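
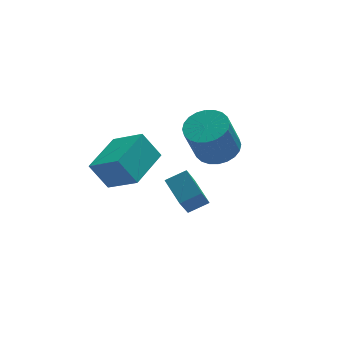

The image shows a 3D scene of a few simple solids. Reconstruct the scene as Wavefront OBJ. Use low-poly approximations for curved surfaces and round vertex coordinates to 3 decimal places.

v 1.73 2.805 0.816
v 2.385 3.57 1.178
v 1.704 3.26 3.065
v 1.05 2.495 2.704
v 2.042 3.791 1.091
v 1.361 3.481 2.978
v 1.651 3.862 0.962
v 0.971 3.552 2.849
v 1.273 3.772 0.81
v 0.592 3.462 2.698
v 0.964 3.535 0.66
v 0.283 3.225 2.547
v 0.772 3.187 0.533
v 0.091 2.876 2.421
v 0.725 2.78 0.45
v 0.045 2.47 2.337
v 0.832 2.378 0.422
v 0.152 2.067 2.309
v 1.076 2.04 0.455
v 0.395 1.73 2.342
v 1.419 1.819 0.542
v 0.738 1.509 2.429
v 1.809 1.748 0.671
v 1.129 1.438 2.558
v 2.188 1.838 0.822
v 1.507 1.528 2.71
v 2.497 2.075 0.973
v 1.816 1.765 2.86
v 2.689 2.424 1.099
v 2.008 2.113 2.987
v 2.735 2.83 1.183
v 2.055 2.52 3.07
v 2.628 3.233 1.211
v 1.948 2.922 3.098
v -1.687 -2.202 1.963
v -0.729 -2.2 2.368
v -1.957 -1.027 2.591
v -0.999 -1.024 2.997
v -0.961 -1.116 0.243
v -0.003 -1.113 0.649
v -1.231 0.06 0.872
v -0.273 0.062 1.277
v -3.749 1.358 0.657
v -2.786 0.17 1.681
v -4.446 1.847 1.88
v -3.483 0.66 2.904
v -2.217 2.84 0.936
v -1.254 1.653 1.96
v -2.914 3.33 2.159
v -1.951 2.142 3.183
f 2 1 5
f 2 5 3
f 3 5 6
f 3 6 4
f 5 1 7
f 5 7 6
f 6 7 8
f 6 8 4
f 7 1 9
f 7 9 8
f 8 9 10
f 8 10 4
f 9 1 11
f 9 11 10
f 10 11 12
f 10 12 4
f 11 1 13
f 11 13 12
f 12 13 14
f 12 14 4
f 13 1 15
f 13 15 14
f 14 15 16
f 14 16 4
f 15 1 17
f 15 17 16
f 16 17 18
f 16 18 4
f 17 1 19
f 17 19 18
f 18 19 20
f 18 20 4
f 19 1 21
f 19 21 20
f 20 21 22
f 20 22 4
f 21 1 23
f 21 23 22
f 22 23 24
f 22 24 4
f 23 1 25
f 23 25 24
f 24 25 26
f 24 26 4
f 25 1 27
f 25 27 26
f 26 27 28
f 26 28 4
f 27 1 29
f 27 29 28
f 28 29 30
f 28 30 4
f 29 1 31
f 29 31 30
f 30 31 32
f 30 32 4
f 31 1 33
f 31 33 32
f 32 33 34
f 32 34 4
f 33 1 2
f 33 2 34
f 34 2 3
f 34 3 4
f 36 38 35
f 39 36 35
f 35 38 37
f 37 39 35
f 36 42 38
f 40 36 39
f 40 42 36
f 38 42 37
f 41 39 37
f 37 42 41
f 41 40 39
f 42 40 41
f 44 46 43
f 47 44 43
f 43 46 45
f 45 47 43
f 44 50 46
f 48 44 47
f 48 50 44
f 46 50 45
f 49 47 45
f 45 50 49
f 49 48 47
f 50 48 49



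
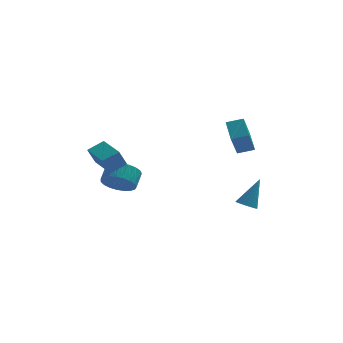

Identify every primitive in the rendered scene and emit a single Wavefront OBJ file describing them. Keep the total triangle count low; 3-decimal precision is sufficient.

v 3.248 -1.079 -0.247
v 3.598 -0.663 -0.566
v 3.952 -0.401 1.407
v 3.34 -0.516 -0.516
v 3.06 -0.498 -0.404
v 2.824 -0.613 -0.257
v 2.685 -0.835 -0.107
v 2.675 -1.112 0.011
v 2.796 -1.382 0.07
v 3.021 -1.582 0.056
v 3.298 -1.667 -0.027
v 3.564 -1.617 -0.16
v 3.758 -1.444 -0.314
v 3.834 -1.187 -0.452
v 3.777 -0.905 -0.543
v -3.755 -3.686 3.134
v -4.128 -4.058 4.156
v -4.673 -2.278 3.312
v -5.046 -2.65 4.334
v -2.934 -3.21 3.606
v -3.307 -3.582 4.628
v -3.852 -1.802 3.784
v -4.225 -2.174 4.806
v 2.676 2.502 2.098
v 2.344 1.398 3.634
v 2.365 3.683 2.88
v 2.033 2.579 4.415
v 3.647 2.581 2.365
v 3.315 1.477 3.9
v 3.336 3.762 3.146
v 3.004 2.658 4.682
v -3.734 0.741 0.383
v -2.737 0.602 0.218
v -2.509 1.441 0.891
v -3.506 1.579 1.057
v -2.84 0.876 -0.089
v -2.612 1.715 0.585
v -3.098 1.127 -0.314
v -2.87 1.966 0.36
v -3.466 1.311 -0.418
v -3.237 2.15 0.255
v -3.88 1.397 -0.384
v -3.651 2.235 0.29
v -4.269 1.368 -0.217
v -4.04 2.207 0.456
v -4.565 1.232 0.053
v -4.337 2.071 0.727
v -4.718 1.01 0.381
v -4.49 1.849 1.055
v -4.701 0.742 0.709
v -4.472 1.581 1.383
v -4.516 0.473 0.981
v -4.288 1.312 1.655
v -4.197 0.251 1.149
v -3.968 1.09 1.823
v -3.797 0.113 1.185
v -3.569 0.952 1.859
v -3.387 0.084 1.082
v -3.158 0.923 1.756
v -3.036 0.169 0.859
v -2.808 1.007 1.533
v -2.807 0.352 0.553
v -2.578 1.191 1.227
f 2 1 4
f 2 4 3
f 4 1 5
f 4 5 3
f 5 1 6
f 5 6 3
f 6 1 7
f 6 7 3
f 7 1 8
f 7 8 3
f 8 1 9
f 8 9 3
f 9 1 10
f 9 10 3
f 10 1 11
f 10 11 3
f 11 1 12
f 11 12 3
f 12 1 13
f 12 13 3
f 13 1 14
f 13 14 3
f 14 1 15
f 14 15 3
f 15 1 2
f 15 2 3
f 17 19 16
f 20 17 16
f 16 19 18
f 18 20 16
f 17 23 19
f 21 17 20
f 21 23 17
f 19 23 18
f 22 20 18
f 18 23 22
f 22 21 20
f 23 21 22
f 25 27 24
f 28 25 24
f 24 27 26
f 26 28 24
f 25 31 27
f 29 25 28
f 29 31 25
f 27 31 26
f 30 28 26
f 26 31 30
f 30 29 28
f 31 29 30
f 33 32 36
f 33 36 34
f 34 36 37
f 34 37 35
f 36 32 38
f 36 38 37
f 37 38 39
f 37 39 35
f 38 32 40
f 38 40 39
f 39 40 41
f 39 41 35
f 40 32 42
f 40 42 41
f 41 42 43
f 41 43 35
f 42 32 44
f 42 44 43
f 43 44 45
f 43 45 35
f 44 32 46
f 44 46 45
f 45 46 47
f 45 47 35
f 46 32 48
f 46 48 47
f 47 48 49
f 47 49 35
f 48 32 50
f 48 50 49
f 49 50 51
f 49 51 35
f 50 32 52
f 50 52 51
f 51 52 53
f 51 53 35
f 52 32 54
f 52 54 53
f 53 54 55
f 53 55 35
f 54 32 56
f 54 56 55
f 55 56 57
f 55 57 35
f 56 32 58
f 56 58 57
f 57 58 59
f 57 59 35
f 58 32 60
f 58 60 59
f 59 60 61
f 59 61 35
f 60 32 62
f 60 62 61
f 61 62 63
f 61 63 35
f 62 32 33
f 62 33 63
f 63 33 34
f 63 34 35



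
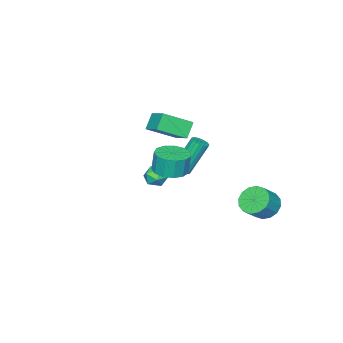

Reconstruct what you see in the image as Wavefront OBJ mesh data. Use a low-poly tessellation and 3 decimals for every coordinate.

v -3.736 -3.909 0.12
v -4.453 -4.079 0.99
v -3.169 -2.599 0.842
v -3.886 -2.769 1.712
v -2.434 -4.951 0.988
v -3.151 -5.121 1.858
v -1.867 -3.641 1.71
v -2.584 -3.811 2.58
v -3.335 2.735 -2.326
v -2.881 2.106 -2.856
v -1.931 2.056 -1.985
v -2.385 2.685 -1.454
v -2.719 2.539 -3.008
v -1.769 2.489 -2.137
v -2.722 3.024 -2.977
v -1.772 2.974 -2.106
v -2.889 3.432 -2.771
v -1.939 3.382 -1.9
v -3.176 3.654 -2.446
v -2.226 3.604 -1.575
v -3.505 3.629 -2.089
v -2.555 3.579 -1.217
v -3.789 3.364 -1.795
v -2.839 3.314 -0.924
v -3.951 2.931 -1.643
v -3.001 2.881 -0.772
v -3.948 2.446 -1.674
v -2.998 2.396 -0.803
v -3.781 2.038 -1.88
v -2.831 1.988 -1.009
v -3.494 1.816 -2.205
v -2.544 1.766 -1.334
v -3.165 1.841 -2.563
v -2.215 1.791 -1.691
v 3.33 1.87 3.203
v 3.911 2.596 3.203
v 3.811 2.676 4.417
v 3.23 1.95 4.417
v 3.428 2.793 3.151
v 3.328 2.873 4.364
v 2.914 2.697 3.115
v 2.815 2.777 4.328
v 2.532 2.339 3.107
v 2.433 2.419 4.32
v 2.404 1.831 3.13
v 2.304 1.911 4.343
v 2.569 1.336 3.176
v 2.469 1.416 4.389
v 2.976 1.011 3.231
v 2.876 1.09 4.444
v 3.495 0.958 3.277
v 3.395 1.038 4.49
v 3.962 1.195 3.3
v 3.862 1.275 4.513
v 4.228 1.646 3.292
v 4.128 1.726 4.505
v 4.209 2.169 3.256
v 4.109 2.248 4.469
v -2.665 -3.725 -2.601
v -2.358 -3.233 -2.098
v -1.802 -4.567 -2.302
v -1.495 -4.075 -1.799
v -2.185 -4.383 -1.663
v -2.718 -3.863 -1.847
v -1.442 -3.937 -2.553
v -1.975 -3.417 -2.737
v -1.602 -3.364 -2.068
v -2.062 -3.639 -1.518
v -2.098 -4.161 -2.882
v -2.558 -4.436 -2.332
v -0.143 -0.395 0.679
v 0.3 -0.527 0.916
v -0.573 0.023 2.858
v -1.017 0.155 2.621
v 0.333 -0.303 0.867
v -0.541 0.247 2.809
v 0.271 -0.098 0.781
v -0.603 0.453 2.723
v 0.127 0.049 0.674
v -0.747 0.6 2.617
v -0.071 0.108 0.569
v -0.944 0.658 2.511
v -0.282 0.067 0.485
v -1.156 0.617 2.428
v -0.467 -0.066 0.44
v -1.34 0.485 2.382
v -0.587 -0.263 0.442
v -1.46 0.287 2.384
v -0.619 -0.487 0.491
v -1.493 0.063 2.433
v -0.557 -0.693 0.577
v -1.431 -0.142 2.519
v -0.413 -0.84 0.683
v -1.287 -0.289 2.626
v -0.216 -0.898 0.789
v -1.089 -0.348 2.731
v -0.004 -0.857 0.872
v -0.878 -0.307 2.815
v 0.18 -0.725 0.918
v -0.693 -0.174 2.86
f 2 4 1
f 5 2 1
f 1 4 3
f 3 5 1
f 2 8 4
f 6 2 5
f 6 8 2
f 4 8 3
f 7 5 3
f 3 8 7
f 7 6 5
f 8 6 7
f 10 9 13
f 10 13 11
f 11 13 14
f 11 14 12
f 13 9 15
f 13 15 14
f 14 15 16
f 14 16 12
f 15 9 17
f 15 17 16
f 16 17 18
f 16 18 12
f 17 9 19
f 17 19 18
f 18 19 20
f 18 20 12
f 19 9 21
f 19 21 20
f 20 21 22
f 20 22 12
f 21 9 23
f 21 23 22
f 22 23 24
f 22 24 12
f 23 9 25
f 23 25 24
f 24 25 26
f 24 26 12
f 25 9 27
f 25 27 26
f 26 27 28
f 26 28 12
f 27 9 29
f 27 29 28
f 28 29 30
f 28 30 12
f 29 9 31
f 29 31 30
f 30 31 32
f 30 32 12
f 31 9 33
f 31 33 32
f 32 33 34
f 32 34 12
f 33 9 10
f 33 10 34
f 34 10 11
f 34 11 12
f 36 35 39
f 36 39 37
f 37 39 40
f 37 40 38
f 39 35 41
f 39 41 40
f 40 41 42
f 40 42 38
f 41 35 43
f 41 43 42
f 42 43 44
f 42 44 38
f 43 35 45
f 43 45 44
f 44 45 46
f 44 46 38
f 45 35 47
f 45 47 46
f 46 47 48
f 46 48 38
f 47 35 49
f 47 49 48
f 48 49 50
f 48 50 38
f 49 35 51
f 49 51 50
f 50 51 52
f 50 52 38
f 51 35 53
f 51 53 52
f 52 53 54
f 52 54 38
f 53 35 55
f 53 55 54
f 54 55 56
f 54 56 38
f 55 35 57
f 55 57 56
f 56 57 58
f 56 58 38
f 57 35 36
f 57 36 58
f 58 36 37
f 58 37 38
f 59 70 64
f 59 64 60
f 59 60 66
f 59 66 69
f 59 69 70
f 60 64 68
f 64 70 63
f 70 69 61
f 69 66 65
f 66 60 67
f 62 68 63
f 62 63 61
f 62 61 65
f 62 65 67
f 62 67 68
f 63 68 64
f 61 63 70
f 65 61 69
f 67 65 66
f 68 67 60
f 72 71 75
f 72 75 73
f 73 75 76
f 73 76 74
f 75 71 77
f 75 77 76
f 76 77 78
f 76 78 74
f 77 71 79
f 77 79 78
f 78 79 80
f 78 80 74
f 79 71 81
f 79 81 80
f 80 81 82
f 80 82 74
f 81 71 83
f 81 83 82
f 82 83 84
f 82 84 74
f 83 71 85
f 83 85 84
f 84 85 86
f 84 86 74
f 85 71 87
f 85 87 86
f 86 87 88
f 86 88 74
f 87 71 89
f 87 89 88
f 88 89 90
f 88 90 74
f 89 71 91
f 89 91 90
f 90 91 92
f 90 92 74
f 91 71 93
f 91 93 92
f 92 93 94
f 92 94 74
f 93 71 95
f 93 95 94
f 94 95 96
f 94 96 74
f 95 71 97
f 95 97 96
f 96 97 98
f 96 98 74
f 97 71 99
f 97 99 98
f 98 99 100
f 98 100 74
f 99 71 72
f 99 72 100
f 100 72 73
f 100 73 74



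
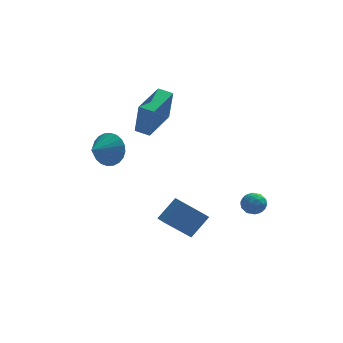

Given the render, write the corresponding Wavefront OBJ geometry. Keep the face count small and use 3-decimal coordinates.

v 0.713 -1.23 -3.915
v -0.642 -1.432 -2.657
v 0.445 -0.463 -4.081
v -0.911 -0.665 -2.823
v 1.631 -0.675 -2.837
v 0.275 -0.877 -1.579
v 1.362 0.092 -3.003
v 0.007 -0.11 -1.745
v -3.152 2.746 0.278
v -2.506 2.55 1.095
v -4.048 1.814 0.762
v -2.74 2.854 1.249
v -3.037 3.142 1.254
v -3.351 3.37 1.112
v -3.636 3.503 0.842
v -3.846 3.52 0.486
v -3.951 3.42 0.099
v -3.934 3.217 -0.261
v -3.799 2.942 -0.539
v -3.565 2.638 -0.693
v -3.268 2.35 -0.698
v -2.953 2.122 -0.556
v -2.669 1.99 -0.286
v -2.459 1.972 0.07
v -2.354 2.072 0.457
v -2.371 2.275 0.817
v -1.821 3.061 1.42
v -1.641 2.573 3.372
v -0.728 4.89 1.776
v -0.548 4.402 3.728
v -1.092 2.658 1.252
v -0.912 2.17 3.204
v 0.001 4.487 1.608
v 0.181 3.999 3.56
v 3.042 -1.942 -1.188
v 3.587 -1.535 -1.322
v 3.733 -2.745 -0.818
v 4.278 -2.338 -0.952
v 3.843 -2.176 -0.437
v 3.416 -1.679 -0.666
v 3.904 -2.601 -1.474
v 3.477 -2.104 -1.703
v 4.12 -1.942 -1.499
v 4.082 -1.679 -0.858
v 3.238 -2.601 -1.282
v 3.2 -2.338 -0.641
v 3.254 -1.668 -1.288
v 4.066 -2.612 -0.852
v 3.81 -2.517 -0.549
v 4.131 -2.278 -0.628
v 3.153 -1.752 -0.902
v 3.474 -1.513 -0.981
v 3.624 -1.89 -0.46
v 3.846 -2.767 -1.159
v 4.167 -2.528 -1.238
v 3.189 -2.002 -1.512
v 3.51 -1.763 -1.591
v 3.696 -2.39 -1.68
v 3.888 -1.668 -1.471
v 4.294 -2.14 -1.253
v 4.074 -2.295 -1.56
v 3.823 -2.003 -1.695
v 3.866 -1.513 -1.094
v 4.272 -1.986 -0.876
v 4.016 -1.89 -0.573
v 3.765 -1.598 -0.708
v 4.179 -1.753 -1.198
v 3.048 -2.294 -1.264
v 3.454 -2.767 -1.046
v 3.555 -2.682 -1.432
v 3.304 -2.39 -1.567
v 3.026 -2.14 -0.887
v 3.432 -2.612 -0.669
v 3.497 -2.277 -0.445
v 3.246 -1.985 -0.58
v 3.141 -2.527 -0.942
f 2 4 1
f 5 2 1
f 1 4 3
f 3 5 1
f 2 8 4
f 6 2 5
f 6 8 2
f 4 8 3
f 7 5 3
f 3 8 7
f 7 6 5
f 8 6 7
f 10 9 12
f 10 12 11
f 12 9 13
f 12 13 11
f 13 9 14
f 13 14 11
f 14 9 15
f 14 15 11
f 15 9 16
f 15 16 11
f 16 9 17
f 16 17 11
f 17 9 18
f 17 18 11
f 18 9 19
f 18 19 11
f 19 9 20
f 19 20 11
f 20 9 21
f 20 21 11
f 21 9 22
f 21 22 11
f 22 9 23
f 22 23 11
f 23 9 24
f 23 24 11
f 24 9 25
f 24 25 11
f 25 9 26
f 25 26 11
f 26 9 10
f 26 10 11
f 28 30 27
f 31 28 27
f 27 30 29
f 29 31 27
f 28 34 30
f 32 28 31
f 32 34 28
f 30 34 29
f 33 31 29
f 29 34 33
f 33 32 31
f 34 32 33
f 35 72 51
f 72 46 75
f 51 75 40
f 72 75 51
f 35 51 47
f 51 40 52
f 47 52 36
f 51 52 47
f 35 47 56
f 47 36 57
f 56 57 42
f 47 57 56
f 35 56 68
f 56 42 71
f 68 71 45
f 56 71 68
f 35 68 72
f 68 45 76
f 72 76 46
f 68 76 72
f 36 52 63
f 52 40 66
f 63 66 44
f 52 66 63
f 40 75 53
f 75 46 74
f 53 74 39
f 75 74 53
f 46 76 73
f 76 45 69
f 73 69 37
f 76 69 73
f 45 71 70
f 71 42 58
f 70 58 41
f 71 58 70
f 42 57 62
f 57 36 59
f 62 59 43
f 57 59 62
f 38 64 50
f 64 44 65
f 50 65 39
f 64 65 50
f 38 50 48
f 50 39 49
f 48 49 37
f 50 49 48
f 38 48 55
f 48 37 54
f 55 54 41
f 48 54 55
f 38 55 60
f 55 41 61
f 60 61 43
f 55 61 60
f 38 60 64
f 60 43 67
f 64 67 44
f 60 67 64
f 39 65 53
f 65 44 66
f 53 66 40
f 65 66 53
f 37 49 73
f 49 39 74
f 73 74 46
f 49 74 73
f 41 54 70
f 54 37 69
f 70 69 45
f 54 69 70
f 43 61 62
f 61 41 58
f 62 58 42
f 61 58 62
f 44 67 63
f 67 43 59
f 63 59 36
f 67 59 63



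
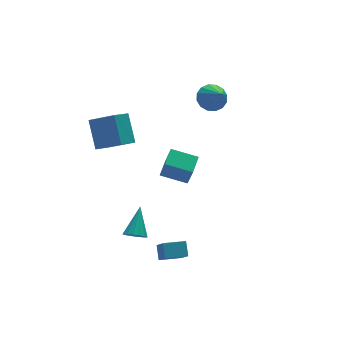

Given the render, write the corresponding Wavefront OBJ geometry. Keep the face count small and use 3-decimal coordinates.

v -2.656 -4.429 -3.56
v -2.443 -3.714 -2.91
v -2.522 -3.324 -4.819
v -2.309 -2.609 -4.169
v -1.371 -4.711 -3.671
v -1.158 -3.996 -3.021
v -1.237 -3.606 -4.93
v -1.024 -2.891 -4.28
v -3.645 -2.617 -2.672
v -3.366 -2.257 -3.217
v -2.755 -1.423 -1.428
v -3.686 -2.091 -3.147
v -3.995 -2.065 -2.95
v -4.211 -2.187 -2.679
v -4.275 -2.425 -2.405
v -4.17 -2.713 -2.203
v -3.925 -2.976 -2.127
v -3.605 -3.142 -2.196
v -3.295 -3.168 -2.393
v -3.08 -3.046 -2.665
v -3.016 -2.809 -2.938
v -3.121 -2.52 -3.14
v 3.646 2.375 2.921
v 4.033 1.754 2.317
v 3.594 0.965 4.339
v 4.415 1.967 2.542
v 4.59 2.289 2.87
v 4.512 2.635 3.211
v 4.202 2.911 3.474
v 3.743 3.043 3.59
v 3.258 2.997 3.526
v 2.876 2.784 3.3
v 2.701 2.461 2.973
v 2.779 2.116 2.632
v 3.089 1.84 2.368
v 3.548 1.707 2.253
v -3.595 2.768 0.668
v -3.372 4.18 2.124
v -2.476 3.328 -0.045
v -2.253 4.739 1.41
v -2.467 1.661 1.57
v -2.244 3.072 3.025
v -1.348 2.22 0.856
v -1.125 3.632 2.312
v -1.243 -4.325 2.572
v -1.166 -4.822 3.943
v -2.455 -3.38 2.982
v -2.378 -3.877 4.352
v -0.462 -3.443 2.848
v -0.385 -3.94 4.218
v -1.674 -2.498 3.257
v -1.597 -2.995 4.628
f 2 4 1
f 5 2 1
f 1 4 3
f 3 5 1
f 2 8 4
f 6 2 5
f 6 8 2
f 4 8 3
f 7 5 3
f 3 8 7
f 7 6 5
f 8 6 7
f 10 9 12
f 10 12 11
f 12 9 13
f 12 13 11
f 13 9 14
f 13 14 11
f 14 9 15
f 14 15 11
f 15 9 16
f 15 16 11
f 16 9 17
f 16 17 11
f 17 9 18
f 17 18 11
f 18 9 19
f 18 19 11
f 19 9 20
f 19 20 11
f 20 9 21
f 20 21 11
f 21 9 22
f 21 22 11
f 22 9 10
f 22 10 11
f 24 23 26
f 24 26 25
f 26 23 27
f 26 27 25
f 27 23 28
f 27 28 25
f 28 23 29
f 28 29 25
f 29 23 30
f 29 30 25
f 30 23 31
f 30 31 25
f 31 23 32
f 31 32 25
f 32 23 33
f 32 33 25
f 33 23 34
f 33 34 25
f 34 23 35
f 34 35 25
f 35 23 36
f 35 36 25
f 36 23 24
f 36 24 25
f 38 40 37
f 41 38 37
f 37 40 39
f 39 41 37
f 38 44 40
f 42 38 41
f 42 44 38
f 40 44 39
f 43 41 39
f 39 44 43
f 43 42 41
f 44 42 43
f 46 48 45
f 49 46 45
f 45 48 47
f 47 49 45
f 46 52 48
f 50 46 49
f 50 52 46
f 48 52 47
f 51 49 47
f 47 52 51
f 51 50 49
f 52 50 51



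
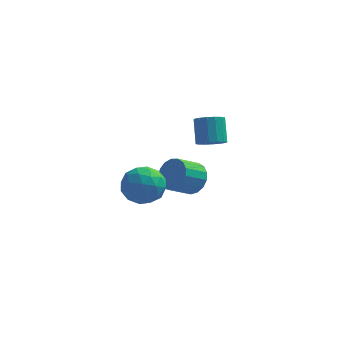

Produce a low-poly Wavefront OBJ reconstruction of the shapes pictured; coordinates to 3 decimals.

v 0.366 0.874 -2.238
v 1.189 0.309 -1.915
v 0.238 -0.62 -1.118
v -0.586 -0.054 -1.442
v 1.14 0.662 -1.561
v 0.189 -0.267 -0.765
v 0.913 1.065 -1.363
v -0.038 0.136 -0.566
v 0.561 1.423 -1.365
v -0.39 0.494 -0.568
v 0.164 1.656 -1.567
v -0.787 0.727 -0.77
v -0.186 1.71 -1.923
v -1.138 0.781 -1.126
v -0.411 1.573 -2.351
v -1.362 0.644 -1.554
v -0.457 1.275 -2.753
v -1.408 0.346 -1.957
v -0.315 0.886 -3.038
v -1.266 -0.043 -2.241
v -0.017 0.494 -3.139
v -0.968 -0.435 -2.342
v 0.368 0.189 -3.034
v -0.583 -0.74 -2.237
v 0.753 0.042 -2.747
v -0.198 -0.887 -1.95
v 1.05 0.085 -2.343
v 0.098 -0.844 -1.546
v 0.996 2.804 -0.574
v 1.401 2.242 -0.081
v 1.108 3.194 1.246
v 0.704 3.756 0.754
v 1.713 2.522 -0.214
v 1.42 3.474 1.114
v 1.833 2.878 -0.443
v 1.54 3.831 0.885
v 1.729 3.215 -0.707
v 1.436 4.167 0.621
v 1.428 3.441 -0.935
v 1.135 4.393 0.393
v 1.012 3.496 -1.067
v 0.719 4.448 0.261
v 0.592 3.366 -1.066
v 0.299 4.318 0.261
v 0.28 3.086 -0.934
v -0.013 4.038 0.394
v 0.16 2.729 -0.705
v -0.133 3.682 0.623
v 0.264 2.393 -0.441
v -0.029 3.345 0.887
v 0.565 2.167 -0.213
v 0.272 3.119 1.115
v 0.981 2.112 -0.081
v 0.688 3.064 1.247
v -1.399 -2.437 0.489
v -0.374 -2.733 -0.165
v -2.526 -3.547 -0.775
v -1.501 -3.843 -1.429
v -1.658 -4.295 -0.273
v -0.961 -3.61 0.508
v -1.939 -2.67 -1.448
v -1.242 -1.985 -0.667
v -0.708 -2.877 -1.362
v -0.534 -3.881 -0.636
v -2.366 -2.399 -0.304
v -2.192 -3.403 0.422
v -0.788 -2.488 0.273
v -2.112 -3.792 -1.213
v -2.205 -4.058 -0.534
v -1.602 -4.232 -0.918
v -1.133 -3.003 0.669
v -0.53 -3.177 0.284
v -1.285 -4.095 0.221
v -2.37 -3.103 -1.224
v -1.767 -3.277 -1.609
v -1.298 -2.048 -0.022
v -0.695 -2.222 -0.406
v -1.615 -2.185 -1.161
v -0.381 -2.747 -0.815
v -1.044 -3.399 -1.558
v -1.301 -2.71 -1.569
v -0.892 -2.307 -1.11
v -0.279 -3.337 -0.388
v -0.942 -3.989 -1.131
v -1.034 -4.255 -0.452
v -0.624 -3.852 0.007
v -0.475 -3.421 -1.092
v -1.958 -2.291 0.191
v -2.621 -2.943 -0.552
v -2.276 -2.428 -0.947
v -1.866 -2.025 -0.488
v -1.856 -2.881 0.618
v -2.519 -3.533 -0.125
v -2.008 -3.973 0.17
v -1.599 -3.57 0.629
v -2.425 -2.859 0.152
f 2 1 5
f 2 5 3
f 3 5 6
f 3 6 4
f 5 1 7
f 5 7 6
f 6 7 8
f 6 8 4
f 7 1 9
f 7 9 8
f 8 9 10
f 8 10 4
f 9 1 11
f 9 11 10
f 10 11 12
f 10 12 4
f 11 1 13
f 11 13 12
f 12 13 14
f 12 14 4
f 13 1 15
f 13 15 14
f 14 15 16
f 14 16 4
f 15 1 17
f 15 17 16
f 16 17 18
f 16 18 4
f 17 1 19
f 17 19 18
f 18 19 20
f 18 20 4
f 19 1 21
f 19 21 20
f 20 21 22
f 20 22 4
f 21 1 23
f 21 23 22
f 22 23 24
f 22 24 4
f 23 1 25
f 23 25 24
f 24 25 26
f 24 26 4
f 25 1 27
f 25 27 26
f 26 27 28
f 26 28 4
f 27 1 2
f 27 2 28
f 28 2 3
f 28 3 4
f 30 29 33
f 30 33 31
f 31 33 34
f 31 34 32
f 33 29 35
f 33 35 34
f 34 35 36
f 34 36 32
f 35 29 37
f 35 37 36
f 36 37 38
f 36 38 32
f 37 29 39
f 37 39 38
f 38 39 40
f 38 40 32
f 39 29 41
f 39 41 40
f 40 41 42
f 40 42 32
f 41 29 43
f 41 43 42
f 42 43 44
f 42 44 32
f 43 29 45
f 43 45 44
f 44 45 46
f 44 46 32
f 45 29 47
f 45 47 46
f 46 47 48
f 46 48 32
f 47 29 49
f 47 49 48
f 48 49 50
f 48 50 32
f 49 29 51
f 49 51 50
f 50 51 52
f 50 52 32
f 51 29 53
f 51 53 52
f 52 53 54
f 52 54 32
f 53 29 30
f 53 30 54
f 54 30 31
f 54 31 32
f 55 92 71
f 92 66 95
f 71 95 60
f 92 95 71
f 55 71 67
f 71 60 72
f 67 72 56
f 71 72 67
f 55 67 76
f 67 56 77
f 76 77 62
f 67 77 76
f 55 76 88
f 76 62 91
f 88 91 65
f 76 91 88
f 55 88 92
f 88 65 96
f 92 96 66
f 88 96 92
f 56 72 83
f 72 60 86
f 83 86 64
f 72 86 83
f 60 95 73
f 95 66 94
f 73 94 59
f 95 94 73
f 66 96 93
f 96 65 89
f 93 89 57
f 96 89 93
f 65 91 90
f 91 62 78
f 90 78 61
f 91 78 90
f 62 77 82
f 77 56 79
f 82 79 63
f 77 79 82
f 58 84 70
f 84 64 85
f 70 85 59
f 84 85 70
f 58 70 68
f 70 59 69
f 68 69 57
f 70 69 68
f 58 68 75
f 68 57 74
f 75 74 61
f 68 74 75
f 58 75 80
f 75 61 81
f 80 81 63
f 75 81 80
f 58 80 84
f 80 63 87
f 84 87 64
f 80 87 84
f 59 85 73
f 85 64 86
f 73 86 60
f 85 86 73
f 57 69 93
f 69 59 94
f 93 94 66
f 69 94 93
f 61 74 90
f 74 57 89
f 90 89 65
f 74 89 90
f 63 81 82
f 81 61 78
f 82 78 62
f 81 78 82
f 64 87 83
f 87 63 79
f 83 79 56
f 87 79 83



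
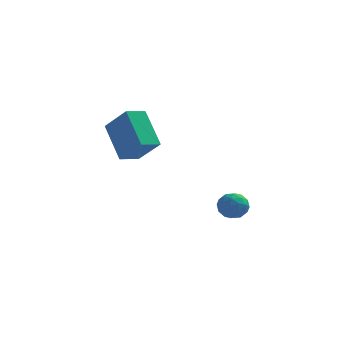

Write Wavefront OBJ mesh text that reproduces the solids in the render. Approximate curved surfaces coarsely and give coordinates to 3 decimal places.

v 3.068 2.657 -2.568
v 3.459 2.435 -3.202
v 1.981 2.485 -3.178
v 2.372 2.263 -3.812
v 2.367 1.81 -3.18
v 3.039 1.916 -2.803
v 2.401 3.004 -3.577
v 3.073 3.11 -3.2
v 3.047 2.649 -3.826
v 3.026 1.911 -3.581
v 2.414 3.009 -2.799
v 2.393 2.271 -2.554
v 3.359 2.561 -2.831
v 2.081 2.359 -3.549
v 2.078 2.092 -3.177
v 2.308 1.962 -3.55
v 3.112 2.257 -2.596
v 3.342 2.126 -2.97
v 2.7 1.758 -2.956
v 2.098 2.794 -3.41
v 2.328 2.663 -3.784
v 3.132 2.958 -2.83
v 3.362 2.828 -3.203
v 2.74 3.162 -3.424
v 3.347 2.556 -3.571
v 2.707 2.455 -3.93
v 2.724 2.891 -3.792
v 3.12 2.953 -3.57
v 3.335 2.123 -3.427
v 2.695 2.021 -3.785
v 2.692 1.755 -3.413
v 3.088 1.818 -3.192
v 3.092 2.248 -3.794
v 2.745 2.899 -2.595
v 2.105 2.797 -2.953
v 2.352 3.102 -3.188
v 2.748 3.165 -2.967
v 2.733 2.465 -2.45
v 2.093 2.364 -2.809
v 2.32 1.967 -2.81
v 2.716 2.029 -2.588
v 2.348 2.672 -2.586
v -1.545 -1.404 0.703
v -2.441 -0.259 2.204
v -0.883 -0.626 0.505
v -1.779 0.519 2.006
v -0.461 -2.039 1.834
v -1.357 -0.894 3.335
v 0.201 -1.261 1.636
v -0.695 -0.116 3.137
f 1 38 17
f 38 12 41
f 17 41 6
f 38 41 17
f 1 17 13
f 17 6 18
f 13 18 2
f 17 18 13
f 1 13 22
f 13 2 23
f 22 23 8
f 13 23 22
f 1 22 34
f 22 8 37
f 34 37 11
f 22 37 34
f 1 34 38
f 34 11 42
f 38 42 12
f 34 42 38
f 2 18 29
f 18 6 32
f 29 32 10
f 18 32 29
f 6 41 19
f 41 12 40
f 19 40 5
f 41 40 19
f 12 42 39
f 42 11 35
f 39 35 3
f 42 35 39
f 11 37 36
f 37 8 24
f 36 24 7
f 37 24 36
f 8 23 28
f 23 2 25
f 28 25 9
f 23 25 28
f 4 30 16
f 30 10 31
f 16 31 5
f 30 31 16
f 4 16 14
f 16 5 15
f 14 15 3
f 16 15 14
f 4 14 21
f 14 3 20
f 21 20 7
f 14 20 21
f 4 21 26
f 21 7 27
f 26 27 9
f 21 27 26
f 4 26 30
f 26 9 33
f 30 33 10
f 26 33 30
f 5 31 19
f 31 10 32
f 19 32 6
f 31 32 19
f 3 15 39
f 15 5 40
f 39 40 12
f 15 40 39
f 7 20 36
f 20 3 35
f 36 35 11
f 20 35 36
f 9 27 28
f 27 7 24
f 28 24 8
f 27 24 28
f 10 33 29
f 33 9 25
f 29 25 2
f 33 25 29
f 44 46 43
f 47 44 43
f 43 46 45
f 45 47 43
f 44 50 46
f 48 44 47
f 48 50 44
f 46 50 45
f 49 47 45
f 45 50 49
f 49 48 47
f 50 48 49



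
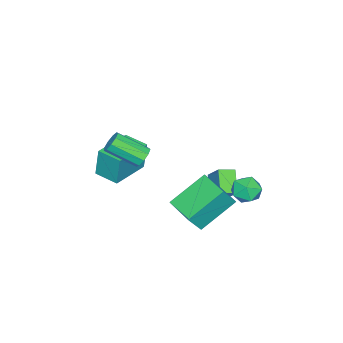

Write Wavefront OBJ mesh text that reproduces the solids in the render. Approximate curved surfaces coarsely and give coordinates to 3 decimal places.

v 2.07 -1.464 1.955
v 2.446 -1.577 1.57
v 2.926 -2.87 2.421
v 2.55 -2.756 2.805
v 2.594 -1.35 1.831
v 3.074 -2.643 2.682
v 2.496 -1.177 2.15
v 2.977 -2.469 3.001
v 2.199 -1.137 2.378
v 2.68 -2.429 3.229
v 1.842 -1.251 2.407
v 2.322 -2.543 3.258
v 1.591 -1.464 2.225
v 2.071 -2.756 3.076
v 1.564 -1.677 1.916
v 2.045 -2.969 2.767
v 1.774 -1.791 1.625
v 2.255 -3.083 2.476
v 2.122 -1.751 1.489
v 2.603 -3.043 2.339
v -1.108 -4.474 -1.383
v -1.177 -4.334 0.139
v -0.968 -3.287 -1.486
v -1.036 -3.147 0.036
v 0.816 -4.693 -1.276
v 0.748 -4.553 0.246
v 0.957 -3.506 -1.379
v 0.888 -3.366 0.143
v -1.202 2.364 -1.525
v -0.487 2.346 -1.192
v -1.553 1.354 -0.828
v -0.838 1.336 -0.495
v -1.334 1.928 -0.333
v -1.117 2.552 -0.764
v -0.923 1.148 -1.256
v -0.706 1.772 -1.687
v -0.315 1.595 -1.025
v -0.569 2.076 -0.455
v -1.471 1.624 -1.565
v -1.725 2.105 -0.995
v -2.52 -0.887 -2.175
v -2.052 -0.104 -1.167
v -3.074 -0.335 -2.346
v -2.606 0.447 -1.337
v -1.714 -0.327 -2.983
v -1.246 0.455 -1.974
v -2.268 0.224 -3.153
v -1.8 1.007 -2.145
v -0.017 0.947 -0.326
v 0.603 0.667 0.663
v 0.704 2.26 -0.405
v 1.324 1.98 0.583
v 1.436 0.08 -1.483
v 2.056 -0.2 -0.495
v 2.157 1.393 -1.563
v 2.777 1.113 -0.574
f 2 1 5
f 2 5 3
f 3 5 6
f 3 6 4
f 5 1 7
f 5 7 6
f 6 7 8
f 6 8 4
f 7 1 9
f 7 9 8
f 8 9 10
f 8 10 4
f 9 1 11
f 9 11 10
f 10 11 12
f 10 12 4
f 11 1 13
f 11 13 12
f 12 13 14
f 12 14 4
f 13 1 15
f 13 15 14
f 14 15 16
f 14 16 4
f 15 1 17
f 15 17 16
f 16 17 18
f 16 18 4
f 17 1 19
f 17 19 18
f 18 19 20
f 18 20 4
f 19 1 2
f 19 2 20
f 20 2 3
f 20 3 4
f 22 24 21
f 25 22 21
f 21 24 23
f 23 25 21
f 22 28 24
f 26 22 25
f 26 28 22
f 24 28 23
f 27 25 23
f 23 28 27
f 27 26 25
f 28 26 27
f 29 40 34
f 29 34 30
f 29 30 36
f 29 36 39
f 29 39 40
f 30 34 38
f 34 40 33
f 40 39 31
f 39 36 35
f 36 30 37
f 32 38 33
f 32 33 31
f 32 31 35
f 32 35 37
f 32 37 38
f 33 38 34
f 31 33 40
f 35 31 39
f 37 35 36
f 38 37 30
f 42 44 41
f 45 42 41
f 41 44 43
f 43 45 41
f 42 48 44
f 46 42 45
f 46 48 42
f 44 48 43
f 47 45 43
f 43 48 47
f 47 46 45
f 48 46 47
f 50 52 49
f 53 50 49
f 49 52 51
f 51 53 49
f 50 56 52
f 54 50 53
f 54 56 50
f 52 56 51
f 55 53 51
f 51 56 55
f 55 54 53
f 56 54 55



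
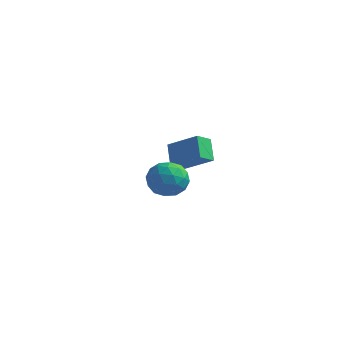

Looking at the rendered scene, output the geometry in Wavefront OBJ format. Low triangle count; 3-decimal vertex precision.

v 2.227 -3.22 2.486
v 2.812 -3.17 3.307
v 3.188 -4.39 1.873
v 3.773 -4.34 2.694
v 2.836 -4.71 2.764
v 2.243 -3.987 3.142
v 3.757 -3.573 2.038
v 3.164 -2.85 2.416
v 3.758 -3.388 3.03
v 3.189 -4.09 3.479
v 2.811 -3.47 1.701
v 2.242 -4.172 2.15
v 2.435 -3.092 2.95
v 3.565 -4.468 2.23
v 3.014 -4.685 2.271
v 3.358 -4.656 2.753
v 2.1 -3.573 2.853
v 2.444 -3.543 3.336
v 2.459 -4.448 3.017
v 3.556 -4.017 1.844
v 3.9 -3.987 2.327
v 2.642 -2.904 2.427
v 2.986 -2.875 2.909
v 3.541 -3.112 2.163
v 3.335 -3.191 3.27
v 3.9 -3.879 2.91
v 3.891 -3.428 2.524
v 3.542 -3.003 2.746
v 3 -3.604 3.534
v 3.565 -4.291 3.174
v 3.015 -4.509 3.214
v 2.666 -4.084 3.437
v 3.556 -3.732 3.371
v 2.435 -3.269 2.006
v 3 -3.956 1.646
v 3.334 -3.476 1.743
v 2.985 -3.051 1.966
v 2.1 -3.681 2.27
v 2.665 -4.369 1.91
v 2.458 -4.557 2.434
v 2.109 -4.132 2.656
v 2.444 -3.828 1.809
v 0.249 1.182 0.657
v -0.337 1.924 1.606
v 0.505 2.013 0.164
v -0.081 2.756 1.113
v 1.801 1.244 1.567
v 1.215 1.987 2.516
v 2.057 2.076 1.074
v 1.471 2.818 2.023
f 1 38 17
f 38 12 41
f 17 41 6
f 38 41 17
f 1 17 13
f 17 6 18
f 13 18 2
f 17 18 13
f 1 13 22
f 13 2 23
f 22 23 8
f 13 23 22
f 1 22 34
f 22 8 37
f 34 37 11
f 22 37 34
f 1 34 38
f 34 11 42
f 38 42 12
f 34 42 38
f 2 18 29
f 18 6 32
f 29 32 10
f 18 32 29
f 6 41 19
f 41 12 40
f 19 40 5
f 41 40 19
f 12 42 39
f 42 11 35
f 39 35 3
f 42 35 39
f 11 37 36
f 37 8 24
f 36 24 7
f 37 24 36
f 8 23 28
f 23 2 25
f 28 25 9
f 23 25 28
f 4 30 16
f 30 10 31
f 16 31 5
f 30 31 16
f 4 16 14
f 16 5 15
f 14 15 3
f 16 15 14
f 4 14 21
f 14 3 20
f 21 20 7
f 14 20 21
f 4 21 26
f 21 7 27
f 26 27 9
f 21 27 26
f 4 26 30
f 26 9 33
f 30 33 10
f 26 33 30
f 5 31 19
f 31 10 32
f 19 32 6
f 31 32 19
f 3 15 39
f 15 5 40
f 39 40 12
f 15 40 39
f 7 20 36
f 20 3 35
f 36 35 11
f 20 35 36
f 9 27 28
f 27 7 24
f 28 24 8
f 27 24 28
f 10 33 29
f 33 9 25
f 29 25 2
f 33 25 29
f 44 46 43
f 47 44 43
f 43 46 45
f 45 47 43
f 44 50 46
f 48 44 47
f 48 50 44
f 46 50 45
f 49 47 45
f 45 50 49
f 49 48 47
f 50 48 49



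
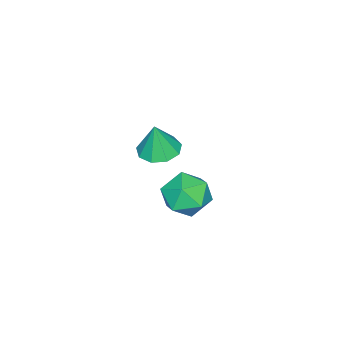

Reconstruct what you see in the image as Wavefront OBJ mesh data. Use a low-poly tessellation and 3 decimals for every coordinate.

v 3.015 1.607 2.69
v 3.744 1.192 2.554
v 3.245 1.553 4.09
v 3.84 1.765 2.56
v 3.55 2.265 2.627
v 3.01 2.457 2.724
v 2.472 2.251 2.805
v 2.188 1.744 2.831
v 2.291 1.173 2.792
v 2.733 0.806 2.705
v 3.306 0.813 2.611
v 0.944 2.474 -0.507
v 1.796 2.72 -1.183
v 0.784 0.86 -1.297
v 1.636 1.106 -1.973
v 1.816 0.941 -0.885
v 1.916 1.938 -0.397
v 0.664 1.642 -2.083
v 0.764 2.639 -1.595
v 1.623 2.205 -2.156
v 2.335 1.772 -1.416
v 0.245 1.808 -1.064
v 0.957 1.375 -0.324
f 2 1 4
f 2 4 3
f 4 1 5
f 4 5 3
f 5 1 6
f 5 6 3
f 6 1 7
f 6 7 3
f 7 1 8
f 7 8 3
f 8 1 9
f 8 9 3
f 9 1 10
f 9 10 3
f 10 1 11
f 10 11 3
f 11 1 2
f 11 2 3
f 12 23 17
f 12 17 13
f 12 13 19
f 12 19 22
f 12 22 23
f 13 17 21
f 17 23 16
f 23 22 14
f 22 19 18
f 19 13 20
f 15 21 16
f 15 16 14
f 15 14 18
f 15 18 20
f 15 20 21
f 16 21 17
f 14 16 23
f 18 14 22
f 20 18 19
f 21 20 13



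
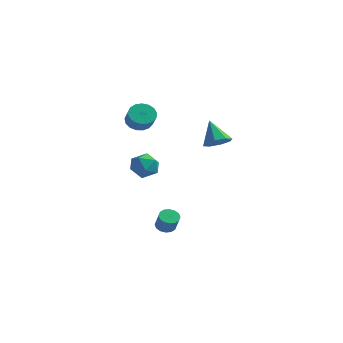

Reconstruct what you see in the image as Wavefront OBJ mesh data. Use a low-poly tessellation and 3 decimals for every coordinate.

v -3.294 -3.307 0.946
v -2.778 -2.88 0.205
v -3.562 -4.6 0.015
v -3.046 -4.173 -0.726
v -2.574 -4.48 0.099
v -2.408 -3.681 0.675
v -3.932 -3.799 -0.455
v -3.766 -3 0.121
v -3.172 -3.184 -0.661
v -2.333 -3.605 -0.319
v -4.007 -3.875 0.539
v -3.168 -4.296 0.881
v 0.651 -1.831 2.17
v 1.361 -1.387 2.473
v -0.251 -1.369 3.61
v 0.953 -0.997 2.092
v 0.368 -1.095 1.757
v -0.052 -1.624 1.664
v -0.059 -2.274 1.868
v 0.349 -2.664 2.248
v 0.934 -2.566 2.583
v 1.353 -2.037 2.676
v -3.76 -3.452 3.543
v -3.265 -3.74 2.914
v -2.605 -4.296 3.689
v -3.1 -4.008 4.317
v -3.092 -3.387 3.02
v -2.432 -3.944 3.795
v -3.073 -3.049 3.246
v -2.413 -3.606 4.021
v -3.21 -2.803 3.54
v -2.55 -3.36 4.315
v -3.474 -2.706 3.834
v -2.814 -3.263 4.609
v -3.803 -2.78 4.062
v -3.143 -3.337 4.837
v -4.122 -3.008 4.17
v -3.462 -3.564 4.945
v -4.359 -3.337 4.135
v -3.699 -3.893 4.91
v -4.458 -3.692 3.964
v -3.798 -4.249 4.739
v -4.397 -3.993 3.697
v -3.737 -4.549 4.471
v -4.191 -4.169 3.394
v -3.531 -4.726 4.168
v -3.885 -4.181 3.125
v -3.225 -4.738 3.9
v -3.551 -4.026 2.952
v -2.891 -4.583 3.727
v -1.751 -3.64 -4.417
v -1.244 -3.807 -4.771
v -0.683 -4.208 -3.776
v -1.189 -4.04 -3.423
v -1.184 -3.494 -4.678
v -0.623 -3.895 -3.684
v -1.277 -3.221 -4.516
v -0.716 -3.622 -3.521
v -1.496 -3.059 -4.327
v -0.935 -3.46 -3.333
v -1.783 -3.053 -4.162
v -1.222 -3.454 -3.168
v -2.062 -3.205 -4.066
v -1.501 -3.605 -3.072
v -2.257 -3.472 -4.064
v -1.696 -3.873 -3.069
v -2.317 -3.785 -4.156
v -1.756 -4.186 -3.162
v -2.224 -4.058 -4.319
v -1.663 -4.459 -3.324
v -2.005 -4.22 -4.507
v -1.444 -4.621 -3.513
v -1.718 -4.226 -4.672
v -1.157 -4.627 -3.678
v -1.439 -4.075 -4.768
v -0.878 -4.475 -3.774
f 1 12 6
f 1 6 2
f 1 2 8
f 1 8 11
f 1 11 12
f 2 6 10
f 6 12 5
f 12 11 3
f 11 8 7
f 8 2 9
f 4 10 5
f 4 5 3
f 4 3 7
f 4 7 9
f 4 9 10
f 5 10 6
f 3 5 12
f 7 3 11
f 9 7 8
f 10 9 2
f 14 13 16
f 14 16 15
f 16 13 17
f 16 17 15
f 17 13 18
f 17 18 15
f 18 13 19
f 18 19 15
f 19 13 20
f 19 20 15
f 20 13 21
f 20 21 15
f 21 13 22
f 21 22 15
f 22 13 14
f 22 14 15
f 24 23 27
f 24 27 25
f 25 27 28
f 25 28 26
f 27 23 29
f 27 29 28
f 28 29 30
f 28 30 26
f 29 23 31
f 29 31 30
f 30 31 32
f 30 32 26
f 31 23 33
f 31 33 32
f 32 33 34
f 32 34 26
f 33 23 35
f 33 35 34
f 34 35 36
f 34 36 26
f 35 23 37
f 35 37 36
f 36 37 38
f 36 38 26
f 37 23 39
f 37 39 38
f 38 39 40
f 38 40 26
f 39 23 41
f 39 41 40
f 40 41 42
f 40 42 26
f 41 23 43
f 41 43 42
f 42 43 44
f 42 44 26
f 43 23 45
f 43 45 44
f 44 45 46
f 44 46 26
f 45 23 47
f 45 47 46
f 46 47 48
f 46 48 26
f 47 23 49
f 47 49 48
f 48 49 50
f 48 50 26
f 49 23 24
f 49 24 50
f 50 24 25
f 50 25 26
f 52 51 55
f 52 55 53
f 53 55 56
f 53 56 54
f 55 51 57
f 55 57 56
f 56 57 58
f 56 58 54
f 57 51 59
f 57 59 58
f 58 59 60
f 58 60 54
f 59 51 61
f 59 61 60
f 60 61 62
f 60 62 54
f 61 51 63
f 61 63 62
f 62 63 64
f 62 64 54
f 63 51 65
f 63 65 64
f 64 65 66
f 64 66 54
f 65 51 67
f 65 67 66
f 66 67 68
f 66 68 54
f 67 51 69
f 67 69 68
f 68 69 70
f 68 70 54
f 69 51 71
f 69 71 70
f 70 71 72
f 70 72 54
f 71 51 73
f 71 73 72
f 72 73 74
f 72 74 54
f 73 51 75
f 73 75 74
f 74 75 76
f 74 76 54
f 75 51 52
f 75 52 76
f 76 52 53
f 76 53 54



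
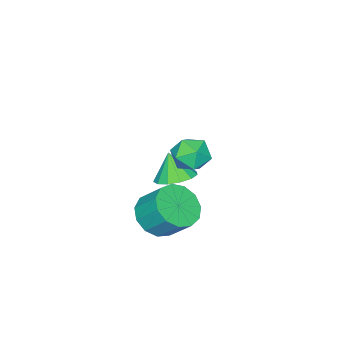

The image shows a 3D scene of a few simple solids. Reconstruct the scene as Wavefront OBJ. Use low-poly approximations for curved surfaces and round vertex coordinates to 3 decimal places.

v 0.756 0.94 1.769
v 1.263 1.562 1.937
v 1.737 0.078 2.003
v 2.244 0.7 2.171
v 1.626 0.525 2.681
v 1.02 1.058 2.537
v 1.98 0.582 1.403
v 1.374 1.115 1.259
v 2.02 1.341 1.711
v 1.801 1.306 2.501
v 1.199 0.334 1.439
v 0.98 0.299 2.229
v -2.141 -2.603 -3.158
v -1.61 -1.97 -2.827
v -2.299 -3.077 -2.002
v -2.076 -1.785 -2.814
v -2.562 -1.859 -2.911
v -2.915 -2.17 -3.087
v -3.022 -2.618 -3.285
v -2.849 -3.061 -3.443
v -2.451 -3.359 -3.511
v -1.955 -3.417 -3.466
v -1.518 -3.217 -3.325
v -1.279 -2.821 -3.13
v -1.313 -2.357 -2.944
v 2.166 -0.19 -1.452
v 3.127 -0.002 -1.599
v 3.095 0.937 -0.616
v 2.134 0.75 -0.468
v 2.846 0.342 -1.937
v 2.813 1.281 -0.954
v 2.349 0.517 -2.121
v 2.317 1.456 -1.138
v 1.794 0.468 -2.092
v 1.762 1.407 -1.109
v 1.357 0.21 -1.859
v 1.325 1.149 -0.876
v 1.177 -0.175 -1.498
v 1.145 0.764 -0.515
v 1.311 -0.564 -1.121
v 1.279 0.375 -0.138
v 1.717 -0.835 -0.85
v 1.685 0.105 0.133
v 2.265 -0.9 -0.769
v 2.233 0.039 0.214
v 2.782 -0.74 -0.905
v 2.749 0.199 0.078
v 3.103 -0.405 -1.215
v 3.071 0.534 -0.232
f 1 12 6
f 1 6 2
f 1 2 8
f 1 8 11
f 1 11 12
f 2 6 10
f 6 12 5
f 12 11 3
f 11 8 7
f 8 2 9
f 4 10 5
f 4 5 3
f 4 3 7
f 4 7 9
f 4 9 10
f 5 10 6
f 3 5 12
f 7 3 11
f 9 7 8
f 10 9 2
f 14 13 16
f 14 16 15
f 16 13 17
f 16 17 15
f 17 13 18
f 17 18 15
f 18 13 19
f 18 19 15
f 19 13 20
f 19 20 15
f 20 13 21
f 20 21 15
f 21 13 22
f 21 22 15
f 22 13 23
f 22 23 15
f 23 13 24
f 23 24 15
f 24 13 25
f 24 25 15
f 25 13 14
f 25 14 15
f 27 26 30
f 27 30 28
f 28 30 31
f 28 31 29
f 30 26 32
f 30 32 31
f 31 32 33
f 31 33 29
f 32 26 34
f 32 34 33
f 33 34 35
f 33 35 29
f 34 26 36
f 34 36 35
f 35 36 37
f 35 37 29
f 36 26 38
f 36 38 37
f 37 38 39
f 37 39 29
f 38 26 40
f 38 40 39
f 39 40 41
f 39 41 29
f 40 26 42
f 40 42 41
f 41 42 43
f 41 43 29
f 42 26 44
f 42 44 43
f 43 44 45
f 43 45 29
f 44 26 46
f 44 46 45
f 45 46 47
f 45 47 29
f 46 26 48
f 46 48 47
f 47 48 49
f 47 49 29
f 48 26 27
f 48 27 49
f 49 27 28
f 49 28 29



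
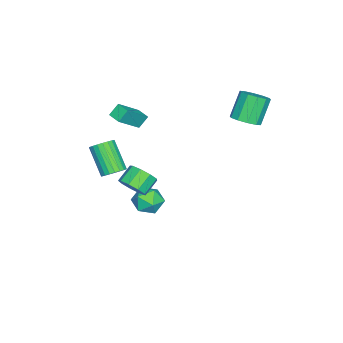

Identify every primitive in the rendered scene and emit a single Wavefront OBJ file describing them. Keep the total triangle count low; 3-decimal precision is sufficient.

v -1.832 -3.381 1.731
v -2.304 -3.012 2.415
v -1.381 -2.653 1.648
v -1.853 -2.284 2.333
v -0.467 -4.076 3.047
v -0.939 -3.707 3.732
v -0.016 -3.348 2.965
v -0.488 -2.979 3.649
v 2.687 -2.625 0.814
v 3.189 -2.381 1.3
v 2.256 -3.432 2.792
v 1.753 -3.675 2.306
v 2.972 -2.164 1.317
v 2.039 -3.214 2.81
v 2.706 -2.026 1.248
v 1.773 -3.076 2.74
v 2.437 -1.991 1.104
v 1.503 -3.042 2.596
v 2.21 -2.066 0.909
v 1.277 -3.117 2.401
v 2.067 -2.238 0.698
v 1.133 -3.289 2.19
v 2.03 -2.476 0.507
v 1.096 -3.527 1.999
v 2.107 -2.741 0.369
v 1.173 -3.791 1.862
v 2.284 -2.985 0.308
v 1.35 -4.035 1.8
v 2.531 -3.166 0.335
v 1.597 -4.217 1.827
v 2.805 -3.255 0.444
v 1.871 -4.305 1.936
v 3.058 -3.234 0.617
v 2.124 -4.285 2.109
v 3.247 -3.108 0.824
v 2.314 -4.158 2.317
v 3.34 -2.898 1.03
v 2.406 -3.949 2.522
v 3.319 -2.641 1.198
v 2.386 -3.692 2.69
v -0.234 -1.323 -4.669
v 0.252 -2.163 -4.292
v -1.552 -1.637 -3.668
v -1.066 -2.477 -3.291
v -0.71 -1.525 -3.066
v 0.104 -1.331 -3.684
v -1.404 -2.469 -4.276
v -0.59 -2.275 -4.894
v -0.471 -2.871 -4.049
v -0.042 -2.288 -3.302
v -1.258 -1.512 -4.658
v -0.829 -0.929 -3.911
v 3.896 -1.137 0.865
v 4.435 -1.116 1.573
v 3.544 -0.761 2.242
v 3.004 -0.783 1.535
v 4.439 -0.576 1.292
v 3.547 -0.221 1.961
v 4.189 -0.299 0.811
v 3.297 0.056 1.48
v 3.801 -0.414 0.356
v 2.909 -0.059 1.025
v 3.458 -0.868 0.139
v 2.566 -0.513 0.808
v 3.32 -1.448 0.262
v 2.428 -1.093 0.931
v 3.451 -1.882 0.668
v 2.559 -1.528 1.337
v 3.79 -1.969 1.166
v 2.899 -1.614 1.835
v 4.179 -1.666 1.523
v 3.287 -1.311 2.192
v -3.139 3.034 2.387
v -2.676 3.81 2.559
v -3.678 4.062 4.106
v -4.141 3.286 3.933
v -3.13 3.942 2.244
v -4.132 4.195 3.791
v -3.588 3.728 1.983
v -4.589 3.981 3.53
v -3.874 3.248 1.876
v -4.875 3.501 3.423
v -3.879 2.687 1.964
v -4.881 2.94 3.511
v -3.602 2.258 2.214
v -4.604 2.51 3.761
v -3.148 2.125 2.529
v -4.15 2.378 4.076
v -2.691 2.339 2.79
v -3.692 2.592 4.337
v -2.405 2.819 2.897
v -3.406 3.072 4.444
v -2.399 3.38 2.809
v -3.401 3.633 4.356
f 2 4 1
f 5 2 1
f 1 4 3
f 3 5 1
f 2 8 4
f 6 2 5
f 6 8 2
f 4 8 3
f 7 5 3
f 3 8 7
f 7 6 5
f 8 6 7
f 10 9 13
f 10 13 11
f 11 13 14
f 11 14 12
f 13 9 15
f 13 15 14
f 14 15 16
f 14 16 12
f 15 9 17
f 15 17 16
f 16 17 18
f 16 18 12
f 17 9 19
f 17 19 18
f 18 19 20
f 18 20 12
f 19 9 21
f 19 21 20
f 20 21 22
f 20 22 12
f 21 9 23
f 21 23 22
f 22 23 24
f 22 24 12
f 23 9 25
f 23 25 24
f 24 25 26
f 24 26 12
f 25 9 27
f 25 27 26
f 26 27 28
f 26 28 12
f 27 9 29
f 27 29 28
f 28 29 30
f 28 30 12
f 29 9 31
f 29 31 30
f 30 31 32
f 30 32 12
f 31 9 33
f 31 33 32
f 32 33 34
f 32 34 12
f 33 9 35
f 33 35 34
f 34 35 36
f 34 36 12
f 35 9 37
f 35 37 36
f 36 37 38
f 36 38 12
f 37 9 39
f 37 39 38
f 38 39 40
f 38 40 12
f 39 9 10
f 39 10 40
f 40 10 11
f 40 11 12
f 41 52 46
f 41 46 42
f 41 42 48
f 41 48 51
f 41 51 52
f 42 46 50
f 46 52 45
f 52 51 43
f 51 48 47
f 48 42 49
f 44 50 45
f 44 45 43
f 44 43 47
f 44 47 49
f 44 49 50
f 45 50 46
f 43 45 52
f 47 43 51
f 49 47 48
f 50 49 42
f 54 53 57
f 54 57 55
f 55 57 58
f 55 58 56
f 57 53 59
f 57 59 58
f 58 59 60
f 58 60 56
f 59 53 61
f 59 61 60
f 60 61 62
f 60 62 56
f 61 53 63
f 61 63 62
f 62 63 64
f 62 64 56
f 63 53 65
f 63 65 64
f 64 65 66
f 64 66 56
f 65 53 67
f 65 67 66
f 66 67 68
f 66 68 56
f 67 53 69
f 67 69 68
f 68 69 70
f 68 70 56
f 69 53 71
f 69 71 70
f 70 71 72
f 70 72 56
f 71 53 54
f 71 54 72
f 72 54 55
f 72 55 56
f 74 73 77
f 74 77 75
f 75 77 78
f 75 78 76
f 77 73 79
f 77 79 78
f 78 79 80
f 78 80 76
f 79 73 81
f 79 81 80
f 80 81 82
f 80 82 76
f 81 73 83
f 81 83 82
f 82 83 84
f 82 84 76
f 83 73 85
f 83 85 84
f 84 85 86
f 84 86 76
f 85 73 87
f 85 87 86
f 86 87 88
f 86 88 76
f 87 73 89
f 87 89 88
f 88 89 90
f 88 90 76
f 89 73 91
f 89 91 90
f 90 91 92
f 90 92 76
f 91 73 93
f 91 93 92
f 92 93 94
f 92 94 76
f 93 73 74
f 93 74 94
f 94 74 75
f 94 75 76



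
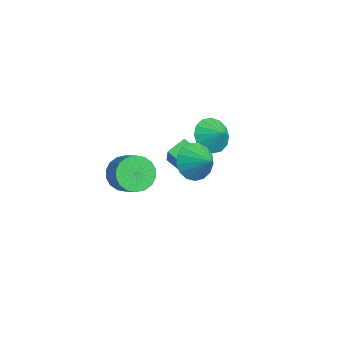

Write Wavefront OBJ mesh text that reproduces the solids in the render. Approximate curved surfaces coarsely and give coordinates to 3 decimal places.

v 0.881 1.954 1.248
v 1.4 2.236 0.404
v 1.639 2.306 1.832
v 1.104 2.661 0.533
v 0.748 2.896 0.853
v 0.428 2.879 1.279
v 0.229 2.614 1.696
v 0.205 2.172 1.994
v 0.362 1.672 2.092
v 0.658 1.247 1.963
v 1.013 1.012 1.643
v 1.334 1.029 1.217
v 1.532 1.294 0.799
v 1.557 1.736 0.502
v -2.881 1.108 -2.961
v -3.214 2.111 -2.506
v -1.672 1.819 -3.643
v -2.005 2.821 -3.188
v -1.915 0.799 -1.572
v -2.248 1.801 -1.117
v -0.706 1.509 -2.254
v -1.039 2.512 -1.799
v 3.048 0.258 1.378
v 3.669 -0.4 0.807
v 4.112 0.702 2.022
v 3.658 0.03 0.529
v 3.507 0.512 0.445
v 3.251 0.936 0.575
v 2.949 1.205 0.889
v 2.669 1.257 1.315
v 2.477 1.08 1.756
v 2.415 0.715 2.109
v 2.498 0.245 2.296
v 2.707 -0.222 2.272
v 2.995 -0.579 2.043
v 3.295 -0.744 1.662
v 3.538 -0.679 1.216
v -3.264 -0.907 -3.706
v -2.653 -1.12 -4.584
v -1.626 -0.947 -3.911
v -2.236 -0.733 -3.034
v -2.717 -0.64 -4.61
v -1.69 -0.466 -3.938
v -2.889 -0.212 -4.458
v -1.861 -0.039 -3.786
v -3.135 0.078 -4.157
v -2.107 0.251 -3.484
v -3.406 0.172 -3.766
v -2.379 0.346 -3.094
v -3.65 0.054 -3.364
v -2.622 0.227 -2.691
v -3.817 -0.255 -3.029
v -2.789 -0.082 -2.357
v -3.874 -0.693 -2.829
v -2.847 -0.52 -2.156
v -3.81 -1.174 -2.802
v -2.783 -1 -2.13
v -3.639 -1.601 -2.954
v -2.611 -1.428 -2.282
v -3.393 -1.891 -3.256
v -2.365 -1.718 -2.583
v -3.121 -1.986 -3.646
v -2.094 -1.812 -2.974
v -2.878 -1.867 -4.049
v -1.85 -1.694 -3.376
v -2.711 -1.558 -4.383
v -1.683 -1.385 -3.711
f 2 1 4
f 2 4 3
f 4 1 5
f 4 5 3
f 5 1 6
f 5 6 3
f 6 1 7
f 6 7 3
f 7 1 8
f 7 8 3
f 8 1 9
f 8 9 3
f 9 1 10
f 9 10 3
f 10 1 11
f 10 11 3
f 11 1 12
f 11 12 3
f 12 1 13
f 12 13 3
f 13 1 14
f 13 14 3
f 14 1 2
f 14 2 3
f 16 18 15
f 19 16 15
f 15 18 17
f 17 19 15
f 16 22 18
f 20 16 19
f 20 22 16
f 18 22 17
f 21 19 17
f 17 22 21
f 21 20 19
f 22 20 21
f 24 23 26
f 24 26 25
f 26 23 27
f 26 27 25
f 27 23 28
f 27 28 25
f 28 23 29
f 28 29 25
f 29 23 30
f 29 30 25
f 30 23 31
f 30 31 25
f 31 23 32
f 31 32 25
f 32 23 33
f 32 33 25
f 33 23 34
f 33 34 25
f 34 23 35
f 34 35 25
f 35 23 36
f 35 36 25
f 36 23 37
f 36 37 25
f 37 23 24
f 37 24 25
f 39 38 42
f 39 42 40
f 40 42 43
f 40 43 41
f 42 38 44
f 42 44 43
f 43 44 45
f 43 45 41
f 44 38 46
f 44 46 45
f 45 46 47
f 45 47 41
f 46 38 48
f 46 48 47
f 47 48 49
f 47 49 41
f 48 38 50
f 48 50 49
f 49 50 51
f 49 51 41
f 50 38 52
f 50 52 51
f 51 52 53
f 51 53 41
f 52 38 54
f 52 54 53
f 53 54 55
f 53 55 41
f 54 38 56
f 54 56 55
f 55 56 57
f 55 57 41
f 56 38 58
f 56 58 57
f 57 58 59
f 57 59 41
f 58 38 60
f 58 60 59
f 59 60 61
f 59 61 41
f 60 38 62
f 60 62 61
f 61 62 63
f 61 63 41
f 62 38 64
f 62 64 63
f 63 64 65
f 63 65 41
f 64 38 66
f 64 66 65
f 65 66 67
f 65 67 41
f 66 38 39
f 66 39 67
f 67 39 40
f 67 40 41



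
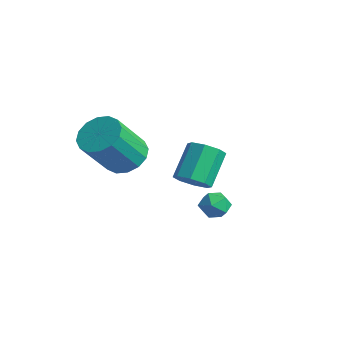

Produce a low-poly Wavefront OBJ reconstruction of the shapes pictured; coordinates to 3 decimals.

v 0.07 -0.413 -3.903
v 0.67 0.05 -4.037
v 0.11 1.117 -2.851
v -0.49 0.653 -2.717
v 0.204 0.181 -4.374
v -0.355 1.247 -3.188
v -0.34 -0.037 -4.435
v -0.9 1.03 -3.249
v -0.644 -0.475 -4.184
v -1.204 0.592 -2.999
v -0.53 -0.877 -3.769
v -1.09 0.19 -2.583
v -0.065 -1.007 -3.432
v -0.624 0.059 -2.246
v 0.48 -0.79 -3.371
v -0.08 0.277 -2.185
v 0.784 -0.352 -3.621
v 0.224 0.715 -2.436
v 3.19 -0.908 -3.286
v 3.581 -1.442 -3.303
v 2.339 -1.538 -3.117
v 2.73 -2.072 -3.134
v 2.773 -1.645 -2.629
v 3.299 -1.256 -2.733
v 2.621 -1.724 -3.687
v 3.147 -1.335 -3.791
v 3.23 -1.946 -3.55
v 3.324 -1.898 -2.896
v 2.596 -1.082 -3.524
v 2.69 -1.034 -2.87
v -0.708 -2.828 -1.992
v 0.028 -3.247 -2.375
v 0.164 -4.492 -0.752
v -0.572 -4.072 -0.368
v 0.212 -2.887 -2.114
v 0.348 -4.131 -0.491
v 0.149 -2.511 -1.821
v 0.286 -3.755 -0.197
v -0.143 -2.219 -1.573
v -0.007 -3.464 0.051
v -0.587 -2.091 -1.437
v -0.45 -3.335 0.186
v -1.063 -2.16 -1.45
v -0.927 -3.404 0.173
v -1.444 -2.408 -1.608
v -1.308 -3.653 0.015
v -1.628 -2.769 -1.869
v -1.492 -4.013 -0.246
v -1.566 -3.145 -2.163
v -1.429 -4.389 -0.539
v -1.273 -3.436 -2.411
v -1.137 -4.681 -0.787
v -0.83 -3.565 -2.546
v -0.693 -4.809 -0.923
v -0.353 -3.496 -2.533
v -0.217 -4.74 -0.91
f 2 1 5
f 2 5 3
f 3 5 6
f 3 6 4
f 5 1 7
f 5 7 6
f 6 7 8
f 6 8 4
f 7 1 9
f 7 9 8
f 8 9 10
f 8 10 4
f 9 1 11
f 9 11 10
f 10 11 12
f 10 12 4
f 11 1 13
f 11 13 12
f 12 13 14
f 12 14 4
f 13 1 15
f 13 15 14
f 14 15 16
f 14 16 4
f 15 1 17
f 15 17 16
f 16 17 18
f 16 18 4
f 17 1 2
f 17 2 18
f 18 2 3
f 18 3 4
f 19 30 24
f 19 24 20
f 19 20 26
f 19 26 29
f 19 29 30
f 20 24 28
f 24 30 23
f 30 29 21
f 29 26 25
f 26 20 27
f 22 28 23
f 22 23 21
f 22 21 25
f 22 25 27
f 22 27 28
f 23 28 24
f 21 23 30
f 25 21 29
f 27 25 26
f 28 27 20
f 32 31 35
f 32 35 33
f 33 35 36
f 33 36 34
f 35 31 37
f 35 37 36
f 36 37 38
f 36 38 34
f 37 31 39
f 37 39 38
f 38 39 40
f 38 40 34
f 39 31 41
f 39 41 40
f 40 41 42
f 40 42 34
f 41 31 43
f 41 43 42
f 42 43 44
f 42 44 34
f 43 31 45
f 43 45 44
f 44 45 46
f 44 46 34
f 45 31 47
f 45 47 46
f 46 47 48
f 46 48 34
f 47 31 49
f 47 49 48
f 48 49 50
f 48 50 34
f 49 31 51
f 49 51 50
f 50 51 52
f 50 52 34
f 51 31 53
f 51 53 52
f 52 53 54
f 52 54 34
f 53 31 55
f 53 55 54
f 54 55 56
f 54 56 34
f 55 31 32
f 55 32 56
f 56 32 33
f 56 33 34



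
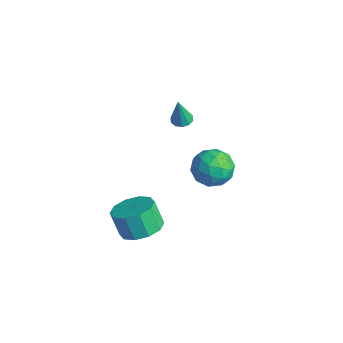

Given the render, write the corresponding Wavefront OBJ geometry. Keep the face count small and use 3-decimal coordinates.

v -2.436 1.463 2.777
v -1.885 1.552 2.729
v -2.244 1.137 4.363
v -2.035 1.853 2.809
v -2.338 2.006 2.877
v -2.679 1.951 2.907
v -2.926 1.709 2.887
v -2.986 1.374 2.825
v -2.836 1.073 2.745
v -2.533 0.921 2.677
v -2.192 0.976 2.648
v -1.945 1.217 2.667
v -2.963 3.724 -2.614
v -2.411 4.32 -1.761
v -2.449 2.08 -1.799
v -1.897 2.676 -0.946
v -3.073 2.697 -1.013
v -3.39 3.713 -1.516
v -1.47 2.687 -2.044
v -1.787 3.703 -2.547
v -1.488 3.679 -1.408
v -2.479 3.685 -0.771
v -2.381 2.715 -2.789
v -3.372 2.721 -2.152
v -2.732 4.166 -2.259
v -2.128 2.234 -1.301
v -2.819 2.246 -1.34
v -2.494 2.596 -0.839
v -3.308 3.81 -2.115
v -2.983 4.16 -1.614
v -3.372 3.206 -1.174
v -1.877 2.24 -1.946
v -1.552 2.59 -1.445
v -2.366 3.804 -2.721
v -2.041 4.154 -2.22
v -1.488 3.194 -2.386
v -1.865 4.139 -1.55
v -1.563 3.173 -1.071
v -1.312 3.18 -1.716
v -1.499 3.777 -2.012
v -2.447 4.143 -1.176
v -2.145 3.177 -0.697
v -2.836 3.189 -0.736
v -3.023 3.786 -1.032
v -1.905 3.766 -0.969
v -2.715 3.223 -2.863
v -2.413 2.257 -2.384
v -1.837 2.614 -2.528
v -2.024 3.211 -2.824
v -3.297 3.227 -2.489
v -2.995 2.261 -2.01
v -3.361 2.623 -1.548
v -3.548 3.22 -1.844
v -2.955 2.634 -2.591
v 0.535 -2.328 -1.473
v 1.418 -1.833 -1.043
v 0.908 -2.057 0.263
v 0.025 -2.552 -0.167
v 0.942 -1.359 -1.147
v 0.431 -1.583 0.159
v 0.31 -1.255 -1.377
v -0.2 -1.48 -0.071
v -0.235 -1.561 -1.642
v -0.746 -1.786 -0.337
v -0.487 -2.16 -1.844
v -0.997 -2.384 -0.538
v -0.348 -2.823 -1.903
v -0.858 -3.047 -0.597
v 0.129 -3.297 -1.799
v -0.382 -3.521 -0.493
v 0.76 -3.4 -1.569
v 0.25 -3.625 -0.263
v 1.306 -3.094 -1.303
v 0.795 -3.319 0.002
v 1.557 -2.496 -1.102
v 1.047 -2.72 0.204
f 2 1 4
f 2 4 3
f 4 1 5
f 4 5 3
f 5 1 6
f 5 6 3
f 6 1 7
f 6 7 3
f 7 1 8
f 7 8 3
f 8 1 9
f 8 9 3
f 9 1 10
f 9 10 3
f 10 1 11
f 10 11 3
f 11 1 12
f 11 12 3
f 12 1 2
f 12 2 3
f 13 50 29
f 50 24 53
f 29 53 18
f 50 53 29
f 13 29 25
f 29 18 30
f 25 30 14
f 29 30 25
f 13 25 34
f 25 14 35
f 34 35 20
f 25 35 34
f 13 34 46
f 34 20 49
f 46 49 23
f 34 49 46
f 13 46 50
f 46 23 54
f 50 54 24
f 46 54 50
f 14 30 41
f 30 18 44
f 41 44 22
f 30 44 41
f 18 53 31
f 53 24 52
f 31 52 17
f 53 52 31
f 24 54 51
f 54 23 47
f 51 47 15
f 54 47 51
f 23 49 48
f 49 20 36
f 48 36 19
f 49 36 48
f 20 35 40
f 35 14 37
f 40 37 21
f 35 37 40
f 16 42 28
f 42 22 43
f 28 43 17
f 42 43 28
f 16 28 26
f 28 17 27
f 26 27 15
f 28 27 26
f 16 26 33
f 26 15 32
f 33 32 19
f 26 32 33
f 16 33 38
f 33 19 39
f 38 39 21
f 33 39 38
f 16 38 42
f 38 21 45
f 42 45 22
f 38 45 42
f 17 43 31
f 43 22 44
f 31 44 18
f 43 44 31
f 15 27 51
f 27 17 52
f 51 52 24
f 27 52 51
f 19 32 48
f 32 15 47
f 48 47 23
f 32 47 48
f 21 39 40
f 39 19 36
f 40 36 20
f 39 36 40
f 22 45 41
f 45 21 37
f 41 37 14
f 45 37 41
f 56 55 59
f 56 59 57
f 57 59 60
f 57 60 58
f 59 55 61
f 59 61 60
f 60 61 62
f 60 62 58
f 61 55 63
f 61 63 62
f 62 63 64
f 62 64 58
f 63 55 65
f 63 65 64
f 64 65 66
f 64 66 58
f 65 55 67
f 65 67 66
f 66 67 68
f 66 68 58
f 67 55 69
f 67 69 68
f 68 69 70
f 68 70 58
f 69 55 71
f 69 71 70
f 70 71 72
f 70 72 58
f 71 55 73
f 71 73 72
f 72 73 74
f 72 74 58
f 73 55 75
f 73 75 74
f 74 75 76
f 74 76 58
f 75 55 56
f 75 56 76
f 76 56 57
f 76 57 58



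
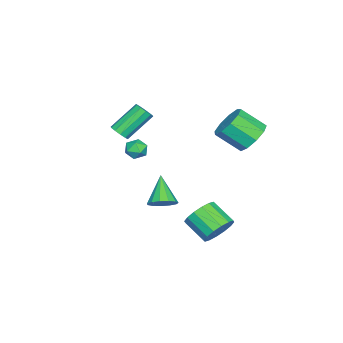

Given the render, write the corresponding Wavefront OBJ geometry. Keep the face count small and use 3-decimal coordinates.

v -0.56 -1.061 -4.404
v 0.092 -1.423 -3.996
v -1.76 -1.659 -3.016
v 0.061 -0.975 -3.83
v -0.167 -0.554 -3.847
v -0.52 -0.294 -4.04
v -0.886 -0.278 -4.349
v -1.148 -0.511 -4.676
v -1.223 -0.918 -4.916
v -1.088 -1.371 -4.994
v -0.785 -1.726 -4.884
v -0.411 -1.869 -4.623
v -0.084 -1.756 -4.291
v -1.341 -3.876 0.035
v -0.883 -3.916 0.452
v -2.042 -2.924 1.821
v -2.499 -2.884 1.405
v -0.836 -3.59 0.255
v -1.995 -2.598 1.624
v -0.982 -3.374 -0.025
v -2.141 -2.382 1.344
v -1.265 -3.349 -0.283
v -2.424 -2.357 1.087
v -1.577 -3.526 -0.418
v -2.736 -2.533 0.951
v -1.798 -3.836 -0.381
v -2.957 -2.844 0.988
v -1.845 -4.162 -0.184
v -3.004 -3.17 1.185
v -1.699 -4.378 0.096
v -2.858 -3.386 1.465
v -1.416 -4.403 0.353
v -2.575 -3.411 1.723
v -1.104 -4.227 0.489
v -2.263 -3.234 1.858
v 2.214 3.206 -3.759
v 2.736 3.523 -2.954
v 2.247 2.251 -2.136
v 1.726 1.934 -2.941
v 2.263 3.739 -2.902
v 1.774 2.466 -2.084
v 1.776 3.812 -3.079
v 1.287 2.539 -2.261
v 1.407 3.722 -3.439
v 0.918 2.449 -2.621
v 1.255 3.495 -3.884
v 0.766 2.222 -3.066
v 1.359 3.19 -4.296
v 0.87 1.917 -3.478
v 1.693 2.889 -4.564
v 1.204 1.617 -3.746
v 2.166 2.674 -4.616
v 1.677 1.401 -3.798
v 2.653 2.601 -4.439
v 2.164 1.328 -3.621
v 3.022 2.691 -4.079
v 2.533 1.418 -3.261
v 3.174 2.918 -3.634
v 2.685 1.645 -2.816
v 3.07 3.223 -3.222
v 2.581 1.95 -2.404
v 0.911 -1.361 0.135
v 1.424 -1.471 0.588
v 0.456 -2.349 0.412
v 0.969 -2.459 0.865
v 0.498 -1.964 0.987
v 0.78 -1.353 0.816
v 1.1 -2.467 0.184
v 1.382 -1.856 0.013
v 1.542 -2.154 0.618
v 1.17 -1.843 1.115
v 0.71 -1.977 -0.115
v 0.338 -1.666 0.382
v -1.435 3.671 1.28
v -0.681 3.277 0.616
v -0.43 1.935 1.695
v -1.185 2.329 2.36
v -0.371 3.732 1.109
v -0.12 2.39 2.188
v -0.559 4.158 1.682
v -0.308 2.816 2.761
v -1.157 4.356 2.068
v -0.907 3.014 3.147
v -1.885 4.234 2.085
v -1.635 2.892 3.164
v -2.403 3.848 1.725
v -2.153 2.506 2.805
v -2.468 3.38 1.158
v -2.218 2.038 2.237
v -2.049 3.047 0.648
v -1.799 1.706 1.727
v -1.344 3.007 0.434
v -1.093 1.665 1.513
f 2 1 4
f 2 4 3
f 4 1 5
f 4 5 3
f 5 1 6
f 5 6 3
f 6 1 7
f 6 7 3
f 7 1 8
f 7 8 3
f 8 1 9
f 8 9 3
f 9 1 10
f 9 10 3
f 10 1 11
f 10 11 3
f 11 1 12
f 11 12 3
f 12 1 13
f 12 13 3
f 13 1 2
f 13 2 3
f 15 14 18
f 15 18 16
f 16 18 19
f 16 19 17
f 18 14 20
f 18 20 19
f 19 20 21
f 19 21 17
f 20 14 22
f 20 22 21
f 21 22 23
f 21 23 17
f 22 14 24
f 22 24 23
f 23 24 25
f 23 25 17
f 24 14 26
f 24 26 25
f 25 26 27
f 25 27 17
f 26 14 28
f 26 28 27
f 27 28 29
f 27 29 17
f 28 14 30
f 28 30 29
f 29 30 31
f 29 31 17
f 30 14 32
f 30 32 31
f 31 32 33
f 31 33 17
f 32 14 34
f 32 34 33
f 33 34 35
f 33 35 17
f 34 14 15
f 34 15 35
f 35 15 16
f 35 16 17
f 37 36 40
f 37 40 38
f 38 40 41
f 38 41 39
f 40 36 42
f 40 42 41
f 41 42 43
f 41 43 39
f 42 36 44
f 42 44 43
f 43 44 45
f 43 45 39
f 44 36 46
f 44 46 45
f 45 46 47
f 45 47 39
f 46 36 48
f 46 48 47
f 47 48 49
f 47 49 39
f 48 36 50
f 48 50 49
f 49 50 51
f 49 51 39
f 50 36 52
f 50 52 51
f 51 52 53
f 51 53 39
f 52 36 54
f 52 54 53
f 53 54 55
f 53 55 39
f 54 36 56
f 54 56 55
f 55 56 57
f 55 57 39
f 56 36 58
f 56 58 57
f 57 58 59
f 57 59 39
f 58 36 60
f 58 60 59
f 59 60 61
f 59 61 39
f 60 36 37
f 60 37 61
f 61 37 38
f 61 38 39
f 62 73 67
f 62 67 63
f 62 63 69
f 62 69 72
f 62 72 73
f 63 67 71
f 67 73 66
f 73 72 64
f 72 69 68
f 69 63 70
f 65 71 66
f 65 66 64
f 65 64 68
f 65 68 70
f 65 70 71
f 66 71 67
f 64 66 73
f 68 64 72
f 70 68 69
f 71 70 63
f 75 74 78
f 75 78 76
f 76 78 79
f 76 79 77
f 78 74 80
f 78 80 79
f 79 80 81
f 79 81 77
f 80 74 82
f 80 82 81
f 81 82 83
f 81 83 77
f 82 74 84
f 82 84 83
f 83 84 85
f 83 85 77
f 84 74 86
f 84 86 85
f 85 86 87
f 85 87 77
f 86 74 88
f 86 88 87
f 87 88 89
f 87 89 77
f 88 74 90
f 88 90 89
f 89 90 91
f 89 91 77
f 90 74 92
f 90 92 91
f 91 92 93
f 91 93 77
f 92 74 75
f 92 75 93
f 93 75 76
f 93 76 77



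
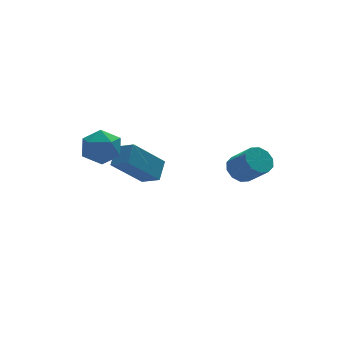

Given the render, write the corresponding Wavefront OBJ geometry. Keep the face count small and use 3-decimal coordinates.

v -0.859 1.908 1.106
v -0.366 2.596 1.727
v -1.362 2.616 0.721
v -0.869 3.304 1.342
v 0.569 2.156 -0.302
v 1.062 2.844 0.319
v 0.066 2.864 -0.687
v 0.559 3.552 -0.066
v -1.811 3.678 1.024
v -0.941 3.308 1.06
v -2.259 2.732 2.14
v -1.389 2.362 2.176
v -1.538 3.249 2.468
v -1.261 3.835 1.778
v -1.939 2.205 1.422
v -1.662 2.791 0.732
v -1.02 2.398 1.306
v -0.772 3.043 1.952
v -2.428 2.997 1.248
v -2.18 3.642 1.894
v 3.177 -0.04 0.962
v 3.698 -0.206 0.542
v 4.145 -1.066 1.438
v 3.623 -0.9 1.858
v 3.826 0.118 0.789
v 4.273 -0.743 1.685
v 3.705 0.381 1.102
v 4.152 -0.479 1.998
v 3.383 0.483 1.362
v 3.83 -0.377 2.258
v 2.981 0.386 1.469
v 3.428 -0.474 2.364
v 2.655 0.126 1.382
v 3.102 -0.734 2.278
v 2.527 -0.197 1.135
v 2.974 -1.058 2.031
v 2.648 -0.461 0.822
v 3.095 -1.321 1.718
v 2.97 -0.563 0.562
v 3.417 -1.423 1.458
v 3.372 -0.466 0.456
v 3.819 -1.326 1.351
f 2 4 1
f 5 2 1
f 1 4 3
f 3 5 1
f 2 8 4
f 6 2 5
f 6 8 2
f 4 8 3
f 7 5 3
f 3 8 7
f 7 6 5
f 8 6 7
f 9 20 14
f 9 14 10
f 9 10 16
f 9 16 19
f 9 19 20
f 10 14 18
f 14 20 13
f 20 19 11
f 19 16 15
f 16 10 17
f 12 18 13
f 12 13 11
f 12 11 15
f 12 15 17
f 12 17 18
f 13 18 14
f 11 13 20
f 15 11 19
f 17 15 16
f 18 17 10
f 22 21 25
f 22 25 23
f 23 25 26
f 23 26 24
f 25 21 27
f 25 27 26
f 26 27 28
f 26 28 24
f 27 21 29
f 27 29 28
f 28 29 30
f 28 30 24
f 29 21 31
f 29 31 30
f 30 31 32
f 30 32 24
f 31 21 33
f 31 33 32
f 32 33 34
f 32 34 24
f 33 21 35
f 33 35 34
f 34 35 36
f 34 36 24
f 35 21 37
f 35 37 36
f 36 37 38
f 36 38 24
f 37 21 39
f 37 39 38
f 38 39 40
f 38 40 24
f 39 21 41
f 39 41 40
f 40 41 42
f 40 42 24
f 41 21 22
f 41 22 42
f 42 22 23
f 42 23 24



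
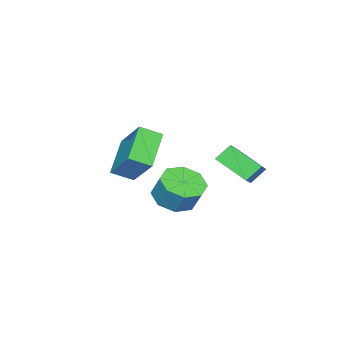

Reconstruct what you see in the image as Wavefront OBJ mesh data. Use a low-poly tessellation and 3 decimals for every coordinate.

v -0 1.145 1.924
v 0.75 1.678 1.507
v 0.931 2.247 2.56
v 0.18 1.715 2.976
v 0.065 2.027 1.436
v 0.245 2.596 2.488
v -0.659 1.86 1.65
v -0.479 2.429 2.703
v -0.997 1.274 2.025
v -0.816 1.844 3.077
v -0.751 0.613 2.34
v -0.57 1.182 3.393
v -0.065 0.264 2.412
v 0.115 0.833 3.464
v 0.659 0.431 2.197
v 0.839 1 3.25
v 0.996 1.016 1.823
v 1.177 1.586 2.875
v -1.84 -2.801 3.33
v -1.222 -1.433 4.769
v -2.449 -2.029 2.858
v -1.83 -0.661 4.297
v -0.33 -2.299 2.203
v 0.289 -0.931 3.642
v -0.938 -1.527 1.731
v -0.32 -0.159 3.17
v -2.956 2.177 3.796
v -1.946 2.566 4.46
v -2.97 3.644 2.958
v -1.96 4.033 3.623
v -2.38 1.807 3.137
v -1.37 2.196 3.802
v -2.394 3.274 2.3
v -1.384 3.663 2.964
f 2 1 5
f 2 5 3
f 3 5 6
f 3 6 4
f 5 1 7
f 5 7 6
f 6 7 8
f 6 8 4
f 7 1 9
f 7 9 8
f 8 9 10
f 8 10 4
f 9 1 11
f 9 11 10
f 10 11 12
f 10 12 4
f 11 1 13
f 11 13 12
f 12 13 14
f 12 14 4
f 13 1 15
f 13 15 14
f 14 15 16
f 14 16 4
f 15 1 17
f 15 17 16
f 16 17 18
f 16 18 4
f 17 1 2
f 17 2 18
f 18 2 3
f 18 3 4
f 20 22 19
f 23 20 19
f 19 22 21
f 21 23 19
f 20 26 22
f 24 20 23
f 24 26 20
f 22 26 21
f 25 23 21
f 21 26 25
f 25 24 23
f 26 24 25
f 28 30 27
f 31 28 27
f 27 30 29
f 29 31 27
f 28 34 30
f 32 28 31
f 32 34 28
f 30 34 29
f 33 31 29
f 29 34 33
f 33 32 31
f 34 32 33



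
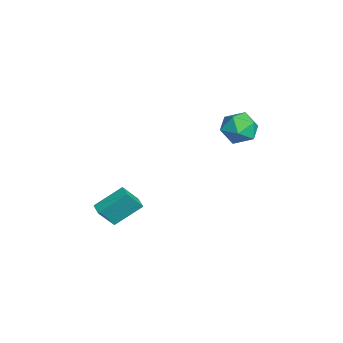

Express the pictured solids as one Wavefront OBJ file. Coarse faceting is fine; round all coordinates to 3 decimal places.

v -2.942 -4.157 -4.309
v -2.633 -4.994 -3.14
v -3.182 -2.647 -3.164
v -2.873 -3.484 -1.995
v -2.167 -3.976 -4.385
v -1.858 -4.813 -3.216
v -2.407 -2.466 -3.24
v -2.098 -3.303 -2.071
v -3.89 3.636 1.544
v -2.885 3.274 1.191
v -4.315 1.946 2.069
v -3.31 1.584 1.716
v -3.382 2.256 2.616
v -3.119 3.3 2.291
v -4.081 1.92 0.969
v -3.818 2.964 0.644
v -3.003 2.213 0.836
v -2.571 2.421 1.853
v -4.629 2.799 1.407
v -4.197 3.007 2.424
f 2 4 1
f 5 2 1
f 1 4 3
f 3 5 1
f 2 8 4
f 6 2 5
f 6 8 2
f 4 8 3
f 7 5 3
f 3 8 7
f 7 6 5
f 8 6 7
f 9 20 14
f 9 14 10
f 9 10 16
f 9 16 19
f 9 19 20
f 10 14 18
f 14 20 13
f 20 19 11
f 19 16 15
f 16 10 17
f 12 18 13
f 12 13 11
f 12 11 15
f 12 15 17
f 12 17 18
f 13 18 14
f 11 13 20
f 15 11 19
f 17 15 16
f 18 17 10

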